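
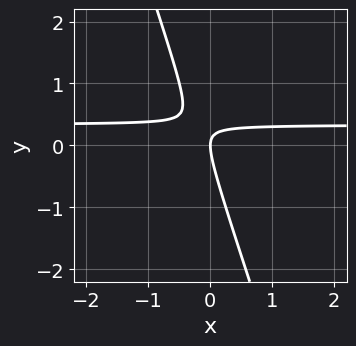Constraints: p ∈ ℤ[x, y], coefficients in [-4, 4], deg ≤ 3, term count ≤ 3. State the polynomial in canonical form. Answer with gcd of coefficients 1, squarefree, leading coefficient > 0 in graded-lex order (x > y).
3*x*y + y^2 - x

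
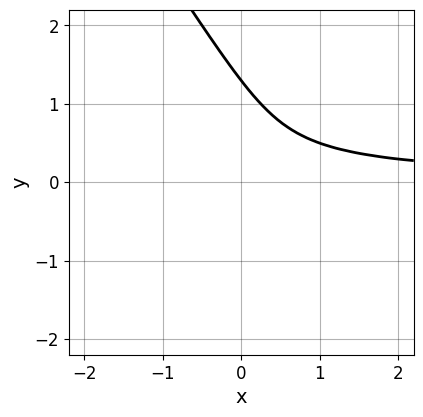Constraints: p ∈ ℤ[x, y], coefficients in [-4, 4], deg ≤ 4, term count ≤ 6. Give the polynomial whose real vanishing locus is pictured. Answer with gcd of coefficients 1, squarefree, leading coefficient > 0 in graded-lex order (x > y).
3*x*y^2 + 2*y^3 + x*y - 2*y^2 - 1

Degree: a generic line meets the curve in up to 3 points, so deg p = 3.
Reading off the gridlines: the curve avoids every integer x-axis point in the box.
Together with the visible shape, these determine p as stated.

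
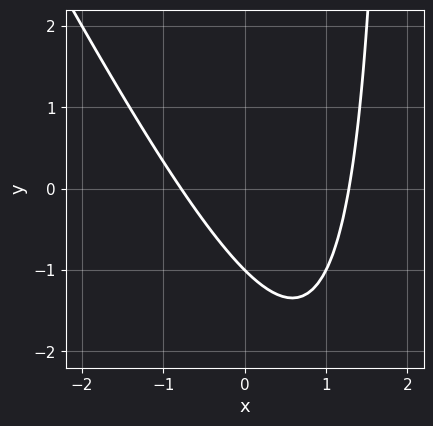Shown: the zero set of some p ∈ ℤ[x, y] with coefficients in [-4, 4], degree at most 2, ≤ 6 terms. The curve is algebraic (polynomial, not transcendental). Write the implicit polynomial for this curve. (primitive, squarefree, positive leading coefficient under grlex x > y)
2*x^2 + x*y - x - 2*y - 2

1. The degree is 2 — a generic line meets the curve in up to 2 points.
2. From the axis intercepts and sections: it meets the y-axis at y = -1 (among the integer gridlines).
3. Fitting integer coefficients to these (and the overall shape) gives p.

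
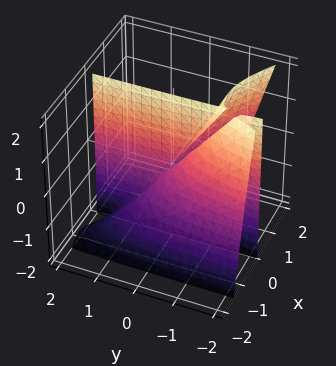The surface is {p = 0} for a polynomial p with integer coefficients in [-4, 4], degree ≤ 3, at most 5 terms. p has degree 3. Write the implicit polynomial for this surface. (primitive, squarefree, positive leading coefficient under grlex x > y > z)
First, degree: the shape is more complex than any degree-2 surface, so deg p = 3.
Next, from the axis intercepts and sections: every point of the z-axis in the box is on the surface; one x-axis crossing is at x = 0.
Finally, solving for integer coefficients yields p as stated. Check: (0, -2, 0) on the y-axis lies on the surface, and p(0, -2, 0) = 0. ✓

2*x^3 + 2*x^2*y + 3*x*y + 2*x*z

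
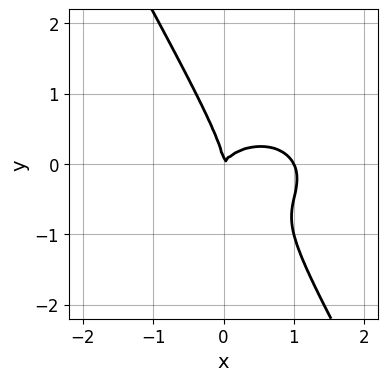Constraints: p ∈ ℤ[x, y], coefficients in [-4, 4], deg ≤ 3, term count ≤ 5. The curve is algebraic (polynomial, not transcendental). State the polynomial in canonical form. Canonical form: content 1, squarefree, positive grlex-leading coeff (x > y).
(a) Degree: no degree-2 curve has this shape, so deg p = 3.
(b) Checking where it meets the axes: one y-axis crossing is at y = 0; among the integer gridlines, it crosses the x-axis at x ∈ {0, 1}.
(c) Fitting integer coefficients to these (and the overall shape) gives p.

2*x^3 + 3*x*y^2 + 2*y^3 - 2*x^2 + x*y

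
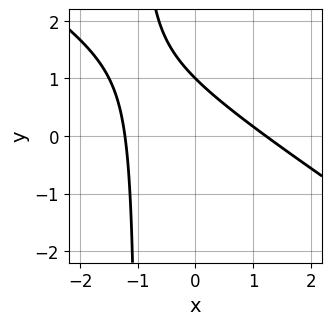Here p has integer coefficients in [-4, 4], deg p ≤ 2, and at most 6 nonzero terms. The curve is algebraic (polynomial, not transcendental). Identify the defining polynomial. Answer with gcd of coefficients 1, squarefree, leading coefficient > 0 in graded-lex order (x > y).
(a) Degree: no degree-1 curve has this shape, so deg p = 2.
(b) Observable constraints: one y-axis crossing is at y = 1.
(c) Fitting integer coefficients to these (and the overall shape) gives p.

2*x^2 + 3*x*y + 3*y - 3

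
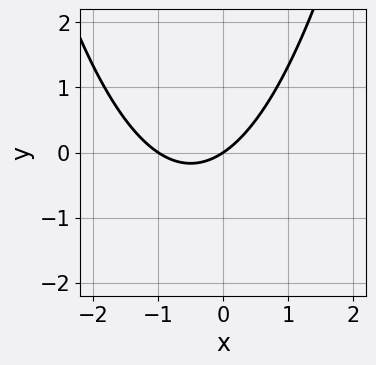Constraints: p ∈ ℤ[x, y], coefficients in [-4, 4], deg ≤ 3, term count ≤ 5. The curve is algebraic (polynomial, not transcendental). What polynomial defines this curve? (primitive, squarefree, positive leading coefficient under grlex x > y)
2*x^2 + 2*x - 3*y

1. The degree is 2 — a generic line meets the curve in up to 2 points.
2. Checking where it meets the axes: it crosses the y-axis at the gridline y = 0; among the integer gridlines, it crosses the x-axis at x ∈ {-1, 0}.
3. The integer polynomial consistent with all of this is the stated p.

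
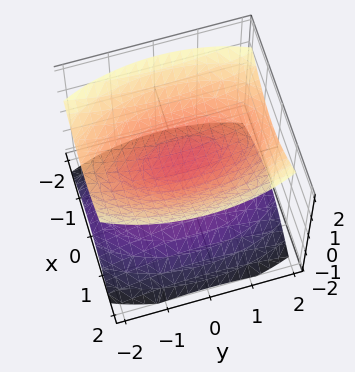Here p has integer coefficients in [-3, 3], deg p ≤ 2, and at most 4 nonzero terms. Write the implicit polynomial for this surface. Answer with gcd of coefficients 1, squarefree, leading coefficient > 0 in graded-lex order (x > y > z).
(a) The picture has 2 separate pieces. Treating them together as one polynomial.
(b) deg p = 2. Two separate bowl-shaped sheets opening away from each other; a quadric.
(c) Symmetries: the y ↦ −y reflection is a symmetry, so y appears only in even powers; it's symmetric under z → −z, forcing even powers of z; the x ↦ −x reflection is a symmetry, so x appears only in even powers.
(d) Against the integer gridlines: it misses every integer gridline on the x-axis; no y-intercept at any integer in the box.
(e) Fitting integer coefficients to these (and the overall shape) gives p.

3*x^2 + y^2 - 3*z^2 + 1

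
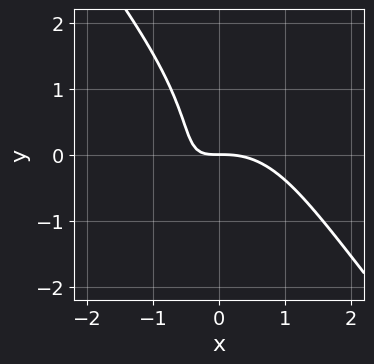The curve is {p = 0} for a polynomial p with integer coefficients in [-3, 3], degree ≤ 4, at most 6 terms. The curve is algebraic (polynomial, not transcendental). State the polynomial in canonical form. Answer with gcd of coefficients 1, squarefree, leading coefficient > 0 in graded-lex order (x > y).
2*x^3 + y^3 + 3*x*y + 2*y

1. Degree: no degree-2 curve has this shape, so deg p = 3.
2. Against the integer gridlines: it crosses the x-axis at the gridline x = 0; it crosses the y-axis at the gridline y = 0.
3. Solving for integer coefficients yields p as stated.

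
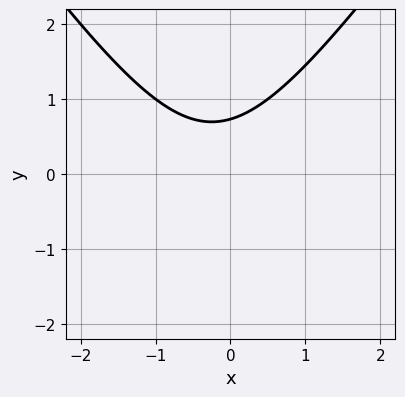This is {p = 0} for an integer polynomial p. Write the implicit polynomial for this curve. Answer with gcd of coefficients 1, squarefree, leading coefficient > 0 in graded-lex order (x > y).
Degree: no degree-1 curve has this shape, so deg p = 2.
Checking where it meets the axes: no x-intercept at any integer in the box.
Together with the visible shape, these determine p as stated.

2*x^2 - y^2 + x - 2*y + 2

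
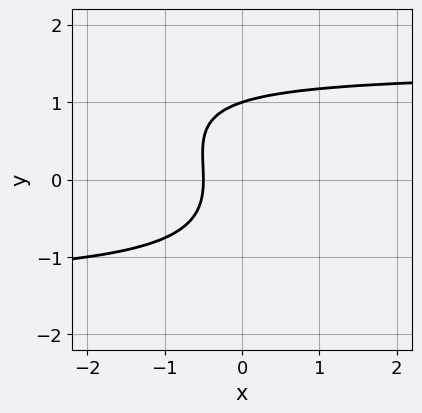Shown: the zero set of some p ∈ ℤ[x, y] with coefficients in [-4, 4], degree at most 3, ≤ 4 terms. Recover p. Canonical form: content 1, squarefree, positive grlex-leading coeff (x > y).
x*y^2 + y^3 - 2*x - 1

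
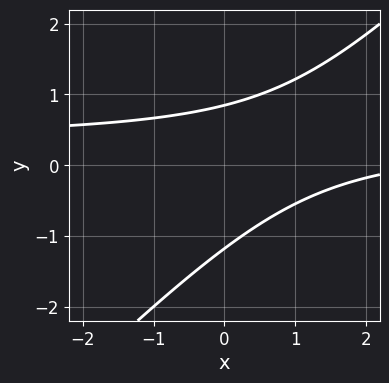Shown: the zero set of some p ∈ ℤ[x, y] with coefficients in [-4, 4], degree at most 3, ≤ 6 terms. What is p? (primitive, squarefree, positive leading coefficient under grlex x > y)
3*x*y - 3*y^2 - x - y + 3

First, the degree is 2 — no degree-1 curve has this shape.
Then, from the visible intercepts: it misses every integer gridline on the x-axis.
Finally, matching integer coefficients to the picture gives p.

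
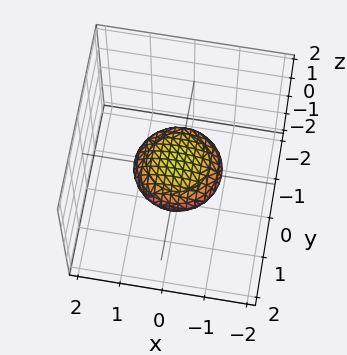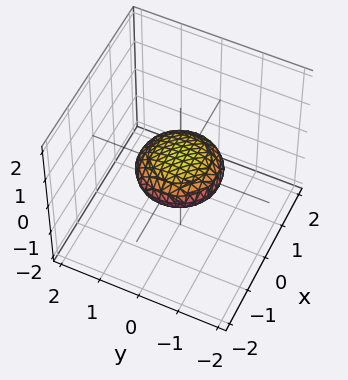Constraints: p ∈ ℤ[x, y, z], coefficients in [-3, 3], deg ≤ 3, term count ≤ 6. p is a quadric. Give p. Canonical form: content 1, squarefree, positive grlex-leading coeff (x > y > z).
The degree is 2 — bounded and convex; a quadric.
Symmetries: rotational symmetry about the z-axis ⇒ p depends on x, y only through x² + y²; mirror symmetry z ↦ −z ⇒ only even powers of z.
Reading off the gridlines: among the integer gridlines, it crosses the x-axis at x ∈ {-1, 1}; among the integer gridlines, it crosses the y-axis at y ∈ {-1, 1}; a circular section at z = 0 has radius exactly 1.
Assembling these constraints gives the stated polynomial.

x^2 + y^2 + 3*z^2 - 1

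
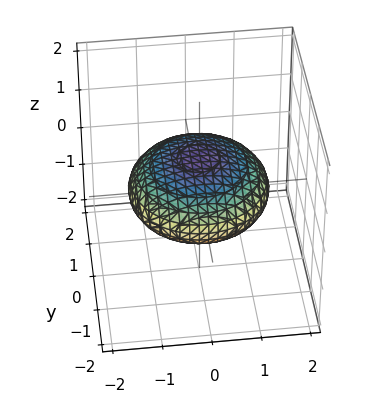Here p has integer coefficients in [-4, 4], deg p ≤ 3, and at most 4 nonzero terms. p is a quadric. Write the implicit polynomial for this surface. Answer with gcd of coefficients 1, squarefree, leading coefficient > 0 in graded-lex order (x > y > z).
First, deg p = 2. A closed, bounded, convex surface; a quadric.
Next, symmetries: rotational symmetry about the z-axis ⇒ p depends on x, y only through x² + y²; the z ↦ −z reflection is a symmetry, so z appears only in even powers.
Then, from the visible intercepts: a circular section at z = 0 has radius between 1 and 2.
Finally, solving for integer coefficients yields p as stated.

x^2 + y^2 + 3*z^2 - 2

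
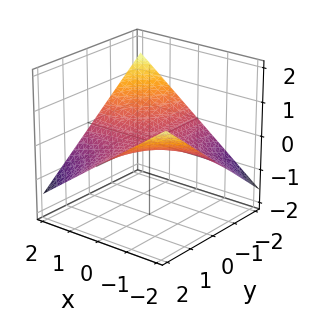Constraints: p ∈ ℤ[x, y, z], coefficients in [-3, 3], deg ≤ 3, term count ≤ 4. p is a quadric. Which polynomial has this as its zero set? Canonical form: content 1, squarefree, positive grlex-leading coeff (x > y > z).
x*y + 3*z

1. deg p = 2.
2. Against the integer gridlines: it meets the z-axis at z = 0 (among the integer gridlines); every point of the x-axis in the box is on the surface.
3. The integer polynomial consistent with all of this is the stated p.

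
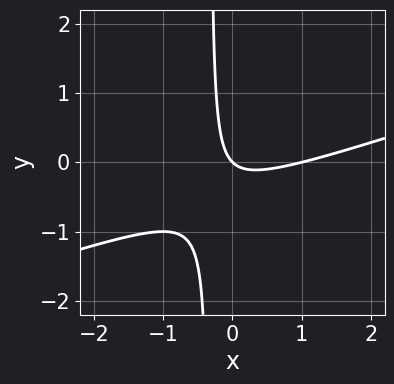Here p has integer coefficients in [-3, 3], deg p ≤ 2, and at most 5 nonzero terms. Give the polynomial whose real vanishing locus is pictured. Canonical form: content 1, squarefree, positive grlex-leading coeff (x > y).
First, deg p = 2. No degree-1 curve has this shape.
Next, reading off the gridlines: it meets the y-axis at y = 0 (among the integer gridlines); the x-axis gridline crossings are at x ∈ {0, 1}.
Finally, these observations pin down the coefficients.

x^2 - 3*x*y - x - y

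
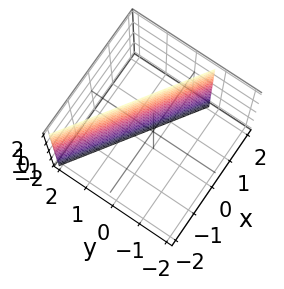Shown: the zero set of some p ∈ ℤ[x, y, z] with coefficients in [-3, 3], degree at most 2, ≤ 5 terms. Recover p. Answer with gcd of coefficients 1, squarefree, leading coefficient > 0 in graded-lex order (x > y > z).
2*x + 3*y - 2

1. Degree: every cross-section is a straight line — this is a plane, so deg p = 1.
2. Reading off the gridlines: it crosses the x-axis at the gridline x = 1; the surface avoids every integer z-axis point in the box.
3. These observations pin down the coefficients.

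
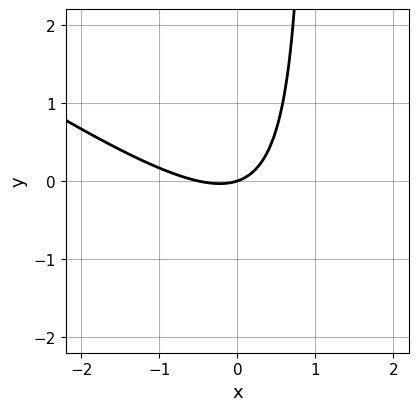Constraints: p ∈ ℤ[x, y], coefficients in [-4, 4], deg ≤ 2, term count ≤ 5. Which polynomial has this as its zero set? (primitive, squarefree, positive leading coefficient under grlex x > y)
2*x^2 + 3*x*y + x - 3*y

The degree is 2 — a generic line meets the curve in up to 2 points.
Against the integer gridlines: it crosses the x-axis at the gridline x = 0; one y-axis crossing is at y = 0.
Solving for integer coefficients yields p as stated.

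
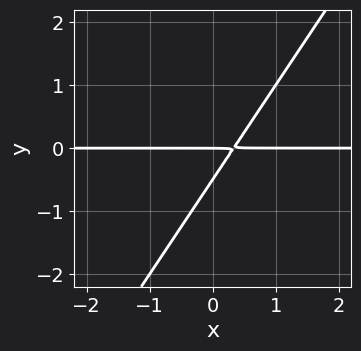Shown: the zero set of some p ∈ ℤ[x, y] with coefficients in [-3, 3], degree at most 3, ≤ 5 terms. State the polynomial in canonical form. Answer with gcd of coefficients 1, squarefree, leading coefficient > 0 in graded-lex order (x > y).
3*x*y - 2*y^2 - y

First, the degree is 2 — a generic line meets the curve in up to 2 points.
Next, reading off the gridlines: the visible x-axis segment lies entirely on the curve; it crosses the y-axis at the gridline y = 0.
Finally, these observations pin down the coefficients.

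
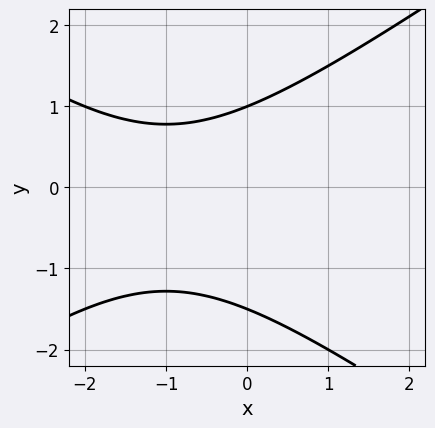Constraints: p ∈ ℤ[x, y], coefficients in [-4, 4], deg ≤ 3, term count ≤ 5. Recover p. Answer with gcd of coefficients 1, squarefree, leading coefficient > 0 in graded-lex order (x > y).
x^2 - 2*y^2 + 2*x - y + 3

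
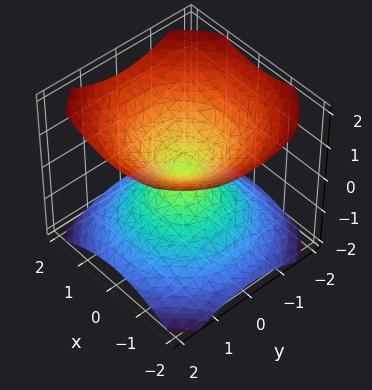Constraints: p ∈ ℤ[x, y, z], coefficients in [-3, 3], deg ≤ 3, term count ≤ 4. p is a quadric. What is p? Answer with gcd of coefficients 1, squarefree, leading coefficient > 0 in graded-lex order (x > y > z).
(a) The picture has 2 separate pieces. They look like related sheets of one shape, so recover p as a whole.
(b) deg p = 2. Two nappes meeting at a single point; a quadric.
(c) Symmetries: the z ↦ −z reflection is a symmetry, so z appears only in even powers; rotational symmetry about the z-axis ⇒ p depends on x, y only through x² + y².
(d) Checking where it meets the axes: one y-axis crossing is at y = 0; it crosses the z-axis at the gridline z = 0; a circular section at z = 1 has radius between 1 and 2; one x-axis crossing is at x = 0.
(e) The integer polynomial consistent with all of this is the stated p.

2*x^2 + 2*y^2 - 3*z^2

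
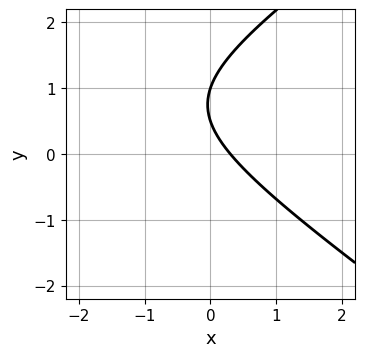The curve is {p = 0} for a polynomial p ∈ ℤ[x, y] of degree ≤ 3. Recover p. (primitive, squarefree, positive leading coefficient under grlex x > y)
x^2 - 2*y^2 + 3*x + 3*y - 1

1. The degree is 2 — no degree-1 curve has this shape.
2. Reading off the gridlines: it crosses the y-axis at the gridline y = 1.
3. These observations pin down the coefficients.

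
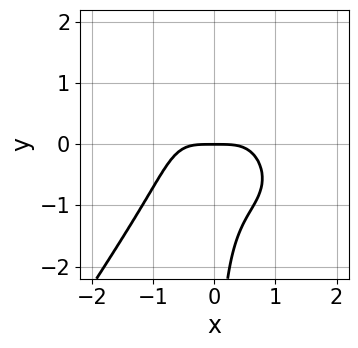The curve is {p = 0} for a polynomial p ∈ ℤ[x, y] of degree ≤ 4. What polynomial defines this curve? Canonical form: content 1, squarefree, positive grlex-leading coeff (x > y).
(a) The degree is 4 — no degree-3 curve has this shape.
(b) From the visible intercepts: one y-axis crossing is at y = 0; it crosses the x-axis at the gridline x = 0.
(c) The integer polynomial consistent with all of this is the stated p.

2*x^4 + x^3*y - x*y^3 + 2*x*y^2 + 2*y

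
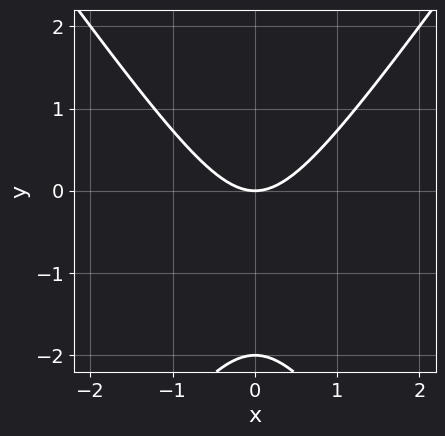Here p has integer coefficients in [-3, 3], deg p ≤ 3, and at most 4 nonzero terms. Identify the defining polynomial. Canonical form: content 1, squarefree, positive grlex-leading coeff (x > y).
2*x^2 - y^2 - 2*y

1. The degree is 2 — the shape is more complex than any degree-1 curve.
2. Symmetries: it's symmetric under x → −x, forcing even powers of x.
3. Reading off the gridlines: the y-axis gridline crossings are at y ∈ {-2, 0}; it meets the x-axis at x = 0 (among the integer gridlines).
4. Assembling these constraints gives the stated polynomial.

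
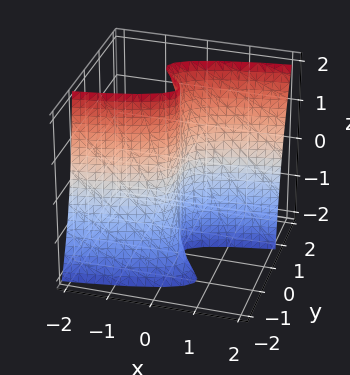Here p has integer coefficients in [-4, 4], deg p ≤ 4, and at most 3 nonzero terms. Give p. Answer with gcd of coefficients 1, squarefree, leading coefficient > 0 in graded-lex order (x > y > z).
1. The degree is 3 — the shape is more complex than any degree-2 surface.
2. Against the integer gridlines: it crosses the x-axis at the gridline x = 0; the visible z-axis segment lies entirely on the surface; it meets the y-axis at y = 0 (among the integer gridlines).
3. These observations pin down the coefficients.

3*y^3 - 2*y^2*z - 2*x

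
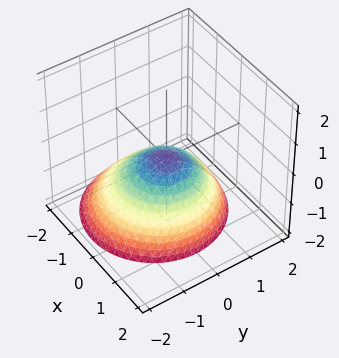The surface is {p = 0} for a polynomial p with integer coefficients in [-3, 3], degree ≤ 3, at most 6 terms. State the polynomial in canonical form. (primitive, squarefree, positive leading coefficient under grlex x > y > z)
(a) deg p = 2. A generic line meets the surface in up to 2 points.
(b) Against the integer gridlines: it crosses the z-axis at the gridline z = 0; it crosses the x-axis at the gridline x = 0.
(c) Fitting integer coefficients to these (and the overall shape) gives p.

2*x^2 - x*z + 2*y^2 + 3*z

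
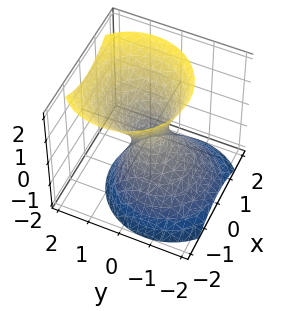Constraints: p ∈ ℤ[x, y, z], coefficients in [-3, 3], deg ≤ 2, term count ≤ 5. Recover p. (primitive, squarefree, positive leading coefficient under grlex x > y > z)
3*x^2 + 3*y^2 - 2*y*z - 2*z^2 - 1

First, deg p = 2. The shape is more complex than any degree-1 surface.
Next, from the axis intercepts and sections: it misses every integer gridline on the z-axis.
Finally, matching integer coefficients to the picture gives p.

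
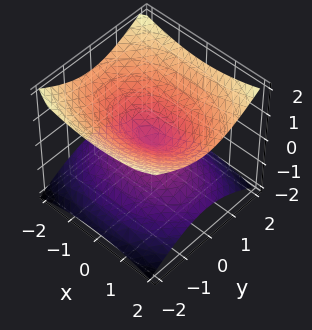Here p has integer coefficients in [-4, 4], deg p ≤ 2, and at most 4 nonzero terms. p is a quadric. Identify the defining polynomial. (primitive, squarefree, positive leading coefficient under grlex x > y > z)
x^2 + 2*y^2 - 3*z^2

First, degree: two nappes meeting at a single point; a quadric, so deg p = 2.
Next, symmetries: the x ↦ −x reflection is a symmetry, so x appears only in even powers; it's symmetric under y → −y, forcing even powers of y; it's symmetric under z → −z, forcing even powers of z.
Next, against the integer gridlines: it crosses the y-axis at the gridline y = 0; one z-axis crossing is at z = 0; one x-axis crossing is at x = 0.
Finally, solving for integer coefficients yields p as stated.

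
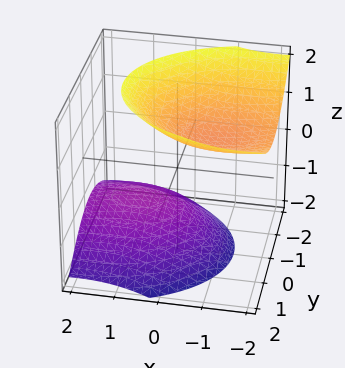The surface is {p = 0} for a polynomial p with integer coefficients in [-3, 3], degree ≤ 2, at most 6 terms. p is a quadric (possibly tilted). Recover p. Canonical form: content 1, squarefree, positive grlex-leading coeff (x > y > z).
First, there are 2 components.
Next, deg p = 2.
Then, checking where it meets the axes: no x-intercept at any integer in the box; no y-intercept at any integer in the box; the z-axis gridline crossings are at z ∈ {-1, 1}.
Finally, assembling these constraints gives the stated polynomial.

x^2 + 2*x*z + 2*y^2 - 2*z^2 + 2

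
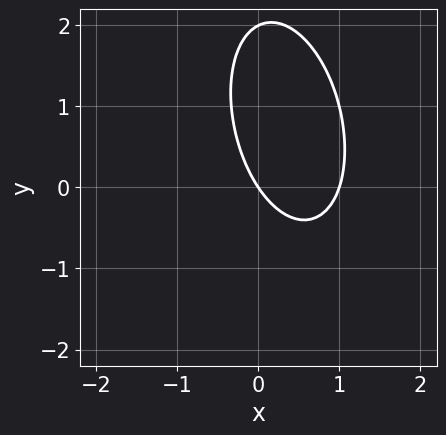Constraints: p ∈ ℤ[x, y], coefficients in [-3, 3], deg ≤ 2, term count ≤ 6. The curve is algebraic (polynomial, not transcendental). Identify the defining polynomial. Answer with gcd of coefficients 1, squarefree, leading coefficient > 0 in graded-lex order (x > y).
(a) Degree: no degree-1 curve has this shape, so deg p = 2.
(b) Reading off the gridlines: the x-axis gridline crossings are at x ∈ {0, 1}; the y-axis gridline crossings are at y ∈ {0, 2}.
(c) Assembling these constraints gives the stated polynomial.

3*x^2 + x*y + y^2 - 3*x - 2*y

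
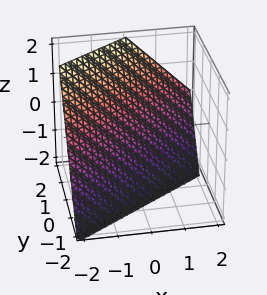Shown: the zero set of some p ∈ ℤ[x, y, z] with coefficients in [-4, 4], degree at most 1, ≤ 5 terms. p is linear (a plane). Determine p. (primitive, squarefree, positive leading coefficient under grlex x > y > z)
First, deg p = 1.
Next, from the visible intercepts: one x-axis crossing is at x = -1; it meets the z-axis at z = -1 (among the integer gridlines).
Finally, these observations pin down the coefficients.

2*x - 3*y + 2*z + 2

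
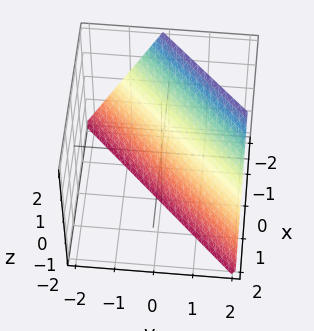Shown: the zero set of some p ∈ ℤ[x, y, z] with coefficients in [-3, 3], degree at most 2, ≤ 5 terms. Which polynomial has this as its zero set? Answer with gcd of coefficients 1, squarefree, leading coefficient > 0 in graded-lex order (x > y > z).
2*x - 2*y + z + 2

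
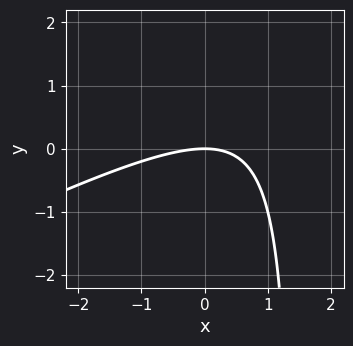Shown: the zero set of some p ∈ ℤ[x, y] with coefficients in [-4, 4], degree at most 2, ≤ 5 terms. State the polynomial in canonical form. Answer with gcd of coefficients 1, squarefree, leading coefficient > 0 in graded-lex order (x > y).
x^2 - 2*x*y + 3*y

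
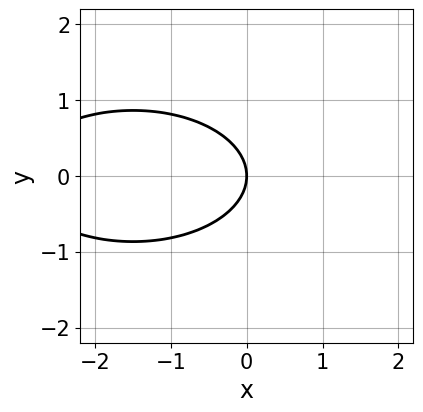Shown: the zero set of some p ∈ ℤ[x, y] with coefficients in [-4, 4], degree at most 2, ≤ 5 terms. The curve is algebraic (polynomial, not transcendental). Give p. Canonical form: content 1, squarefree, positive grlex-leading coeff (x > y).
(a) Degree: the shape is more complex than any degree-1 curve, so deg p = 2.
(b) Symmetries: mirror symmetry y ↦ −y ⇒ only even powers of y.
(c) Checking where it meets the axes: it crosses the y-axis at the gridline y = 0; one x-axis crossing is at x = 0.
(d) Assembling these constraints gives the stated polynomial.

x^2 + 3*y^2 + 3*x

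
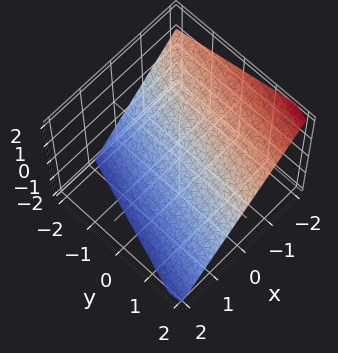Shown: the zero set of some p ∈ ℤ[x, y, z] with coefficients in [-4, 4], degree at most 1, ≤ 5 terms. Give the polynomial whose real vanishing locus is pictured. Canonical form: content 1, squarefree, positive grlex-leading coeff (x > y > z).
First, degree: every cross-section is a straight line — this is a plane, so deg p = 1.
Next, from the axis intercepts and sections: it meets the y-axis at y = 2 (among the integer gridlines).
Finally, fitting integer coefficients to these (and the overall shape) gives p.

3*x - y + 3*z + 2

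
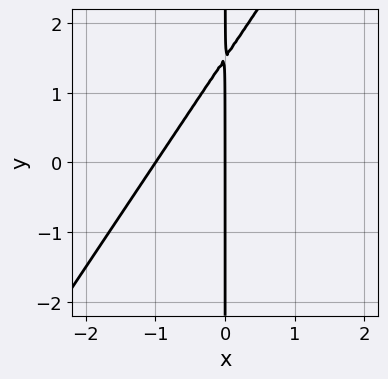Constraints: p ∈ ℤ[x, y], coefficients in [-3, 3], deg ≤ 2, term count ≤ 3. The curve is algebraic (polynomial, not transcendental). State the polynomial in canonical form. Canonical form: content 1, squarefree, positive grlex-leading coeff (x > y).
3*x^2 - 2*x*y + 3*x

1. The degree is 2 — the shape is more complex than any degree-1 curve.
2. Checking where it meets the axes: every point of the y-axis in the box is on the curve; the x-axis gridline crossings are at x ∈ {-1, 0}.
3. Fitting integer coefficients to these (and the overall shape) gives p.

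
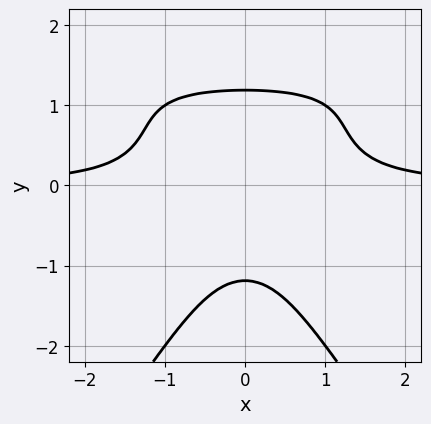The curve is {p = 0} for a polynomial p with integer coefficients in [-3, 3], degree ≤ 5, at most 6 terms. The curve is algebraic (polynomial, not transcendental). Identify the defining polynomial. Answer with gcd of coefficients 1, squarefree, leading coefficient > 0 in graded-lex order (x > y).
First, deg p = 4. The shape is more complex than any degree-3 curve.
Then, symmetries: it's symmetric under x → −x, forcing even powers of x.
Next, from the axis intercepts and sections: no x-intercept at any integer in the box.
Finally, together with the visible shape, these determine p as stated.

2*x^2*y^2 - y^4 - 3*x^2*y + 2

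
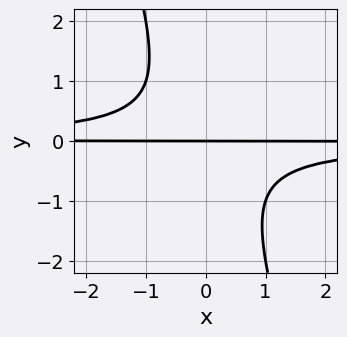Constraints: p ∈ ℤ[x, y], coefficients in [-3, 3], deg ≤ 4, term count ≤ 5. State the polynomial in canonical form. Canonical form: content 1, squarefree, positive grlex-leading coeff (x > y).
First, degree: the shape is more complex than any degree-2 curve, so deg p = 3.
Then, from the visible intercepts: one y-axis crossing is at y = 0; every point of the x-axis in the box is on the curve.
Finally, together with the visible shape, these determine p as stated.

3*x*y^2 + y^3 + 2*y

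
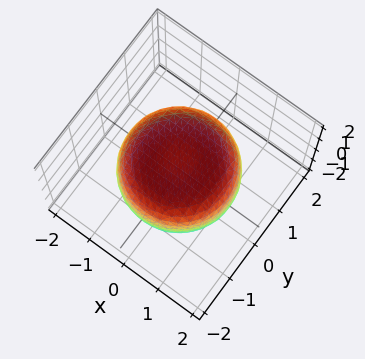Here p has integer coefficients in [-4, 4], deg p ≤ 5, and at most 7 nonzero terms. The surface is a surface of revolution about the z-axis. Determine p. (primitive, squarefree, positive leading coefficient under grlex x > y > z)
1. deg p = 4.
2. Symmetries: the surface is invariant under rotation about z: p = q(x² + y², z).
3. Observable constraints: a circular section at z = -1 has radius exactly 1; the z-axis gridline crossings are at z ∈ {-1, 1}.
4. Assembling these constraints gives the stated polynomial.

x^4 + 2*x^2*y^2 + y^4 - x^2 - y^2 + 2*z^2 - 2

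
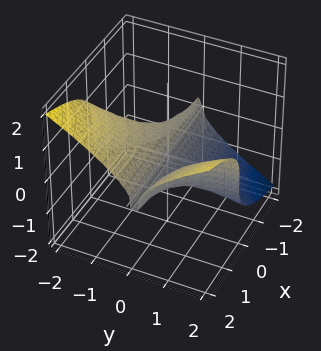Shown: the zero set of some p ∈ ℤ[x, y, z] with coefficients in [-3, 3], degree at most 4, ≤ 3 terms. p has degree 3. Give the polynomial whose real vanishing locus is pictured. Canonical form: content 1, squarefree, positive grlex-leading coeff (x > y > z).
First, deg p = 3.
Then, observable constraints: it meets the y-axis at y = 0 (among the integer gridlines); every point of the x-axis in the box is on the surface; it meets the z-axis at z = 0 (among the integer gridlines).
Finally, these observations pin down the coefficients.

2*x*y^2 - 3*z^3 - y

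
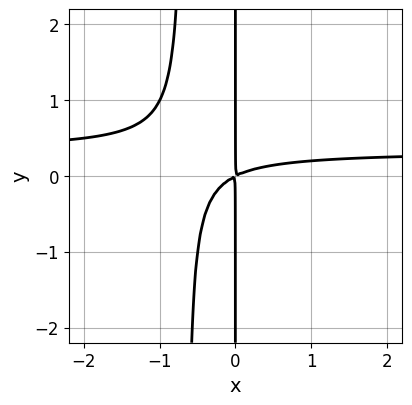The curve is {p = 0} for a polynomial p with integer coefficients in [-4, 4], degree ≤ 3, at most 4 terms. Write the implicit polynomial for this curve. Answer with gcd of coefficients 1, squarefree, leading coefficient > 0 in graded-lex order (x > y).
1. deg p = 3. No degree-2 curve has this shape.
2. Observable constraints: the visible y-axis segment lies entirely on the curve.
3. Together with the visible shape, these determine p as stated.

3*x^2*y - x^2 + 2*x*y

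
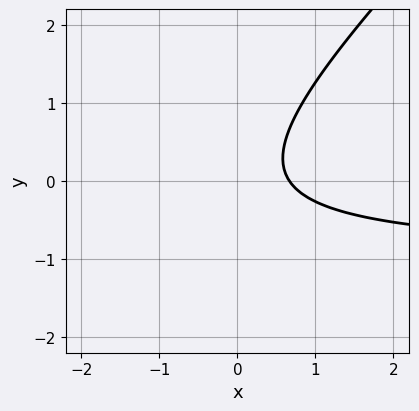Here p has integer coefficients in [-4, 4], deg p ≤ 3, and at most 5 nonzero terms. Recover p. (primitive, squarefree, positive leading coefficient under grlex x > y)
Degree: no degree-1 curve has this shape, so deg p = 2.
Reading off the gridlines: it misses every integer gridline on the y-axis.
Together with the visible shape, these determine p as stated.

3*x*y - 3*y^2 + 3*x - 2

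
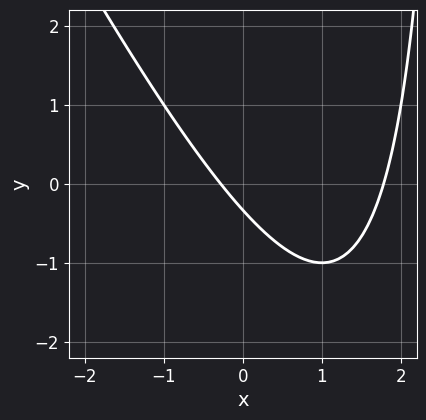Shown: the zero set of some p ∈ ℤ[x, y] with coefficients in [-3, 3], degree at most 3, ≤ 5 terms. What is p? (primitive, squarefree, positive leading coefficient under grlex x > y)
2*x^2 + x*y - 3*x - 3*y - 1

(a) The degree is 2 — the shape is more complex than any degree-1 curve.
(b) Matching integer coefficients to the picture gives p.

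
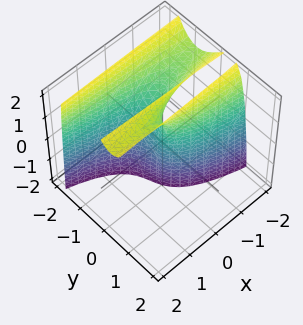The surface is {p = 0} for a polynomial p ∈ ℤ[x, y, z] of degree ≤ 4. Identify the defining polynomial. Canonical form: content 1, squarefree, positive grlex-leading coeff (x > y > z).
1. The degree is 3 — no degree-2 surface has this shape.
2. Observable constraints: every point of the z-axis in the box is on the surface; it crosses the x-axis at the gridline x = 0; the y-axis gridline crossings are at y ∈ {-1, 0}.
3. Solving for integer coefficients yields p as stated.

2*y^3 - x*z + 2*y^2 - y*z + 2*x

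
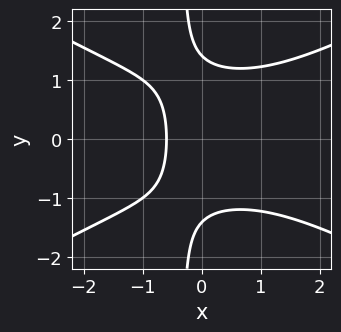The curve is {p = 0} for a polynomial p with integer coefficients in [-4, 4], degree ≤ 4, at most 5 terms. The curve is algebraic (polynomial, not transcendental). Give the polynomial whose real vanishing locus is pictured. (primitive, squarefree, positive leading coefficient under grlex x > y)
1. The degree is 3 — the shape is more complex than any degree-2 curve.
2. Symmetries: it's symmetric under y → −y, forcing even powers of y.
3. Assembling these constraints gives the stated polynomial.

x^3 - 3*x*y^2 - y^2 + 3*x + 2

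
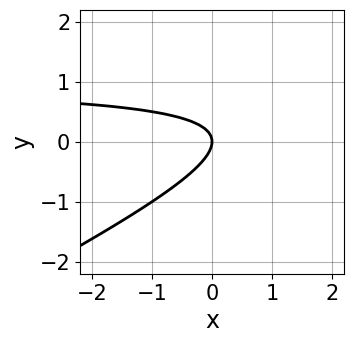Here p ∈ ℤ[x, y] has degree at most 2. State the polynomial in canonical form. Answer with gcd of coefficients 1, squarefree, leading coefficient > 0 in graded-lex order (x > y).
x*y - 2*y^2 - x

(a) Degree: a generic line meets the curve in up to 2 points, so deg p = 2.
(b) From the visible intercepts: it meets the y-axis at y = 0 (among the integer gridlines); it crosses the x-axis at the gridline x = 0.
(c) Fitting integer coefficients to these (and the overall shape) gives p.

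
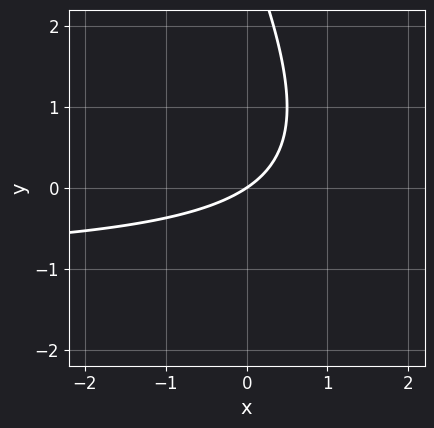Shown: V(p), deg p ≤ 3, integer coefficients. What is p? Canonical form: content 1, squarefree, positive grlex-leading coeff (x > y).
1. The degree is 2 — no degree-1 curve has this shape.
2. Checking where it meets the axes: one x-axis crossing is at x = 0; it crosses the y-axis at the gridline y = 0.
3. These observations pin down the coefficients.

2*x*y + y^2 + 2*x - 3*y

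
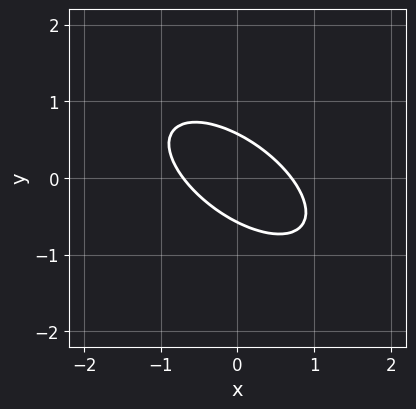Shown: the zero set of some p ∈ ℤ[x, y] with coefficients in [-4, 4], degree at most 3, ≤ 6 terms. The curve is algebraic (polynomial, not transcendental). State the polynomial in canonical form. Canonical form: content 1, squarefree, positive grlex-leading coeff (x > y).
2*x^2 + 3*x*y + 3*y^2 - 1

Degree: no degree-1 curve has this shape, so deg p = 2.
The integer polynomial consistent with all of this is the stated p.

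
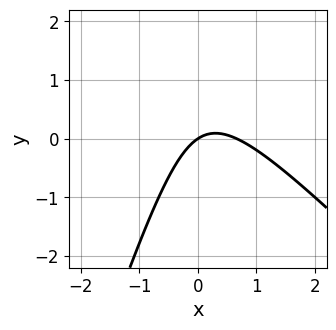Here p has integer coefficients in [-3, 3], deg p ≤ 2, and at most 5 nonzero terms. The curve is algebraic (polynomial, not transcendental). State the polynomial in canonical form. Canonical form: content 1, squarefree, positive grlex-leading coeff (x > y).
3*x^2 + 2*x*y - y^2 - 2*x + 3*y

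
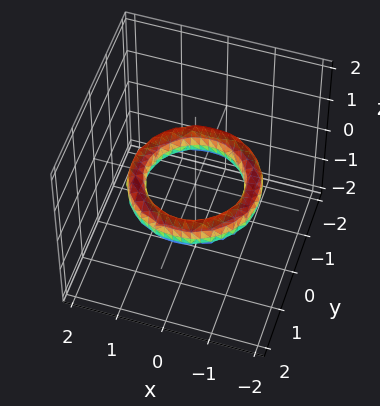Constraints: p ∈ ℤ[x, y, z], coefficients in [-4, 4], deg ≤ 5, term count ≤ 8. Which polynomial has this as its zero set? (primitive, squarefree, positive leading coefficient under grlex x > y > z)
x^4 + 2*x^2*y^2 + y^4 - 3*x^2 - 3*y^2 + 2*z^2 + 2

First, the degree is 4 — a generic line meets the surface in up to 4 points.
Then, symmetries: every cross-section ⟂ z is a circle, so x, y appear only via x² + y².
Then, from the axis intercepts and sections: among the integer gridlines, it crosses the x-axis at x ∈ {-1, 1}; the y-axis gridline crossings are at y ∈ {-1, 1}; a circular section at z = 0 has radius exactly 1.
Finally, matching integer coefficients to the picture gives p.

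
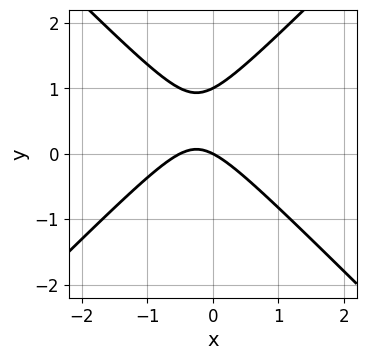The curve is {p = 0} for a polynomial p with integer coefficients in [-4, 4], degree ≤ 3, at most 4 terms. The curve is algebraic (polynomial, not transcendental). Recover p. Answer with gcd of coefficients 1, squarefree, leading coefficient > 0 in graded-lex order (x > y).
2*x^2 - 2*y^2 + x + 2*y

(a) Degree: a generic line meets the curve in up to 2 points, so deg p = 2.
(b) Against the integer gridlines: one x-axis crossing is at x = 0; among the integer gridlines, it crosses the y-axis at y ∈ {0, 1}.
(c) Putting this together gives p.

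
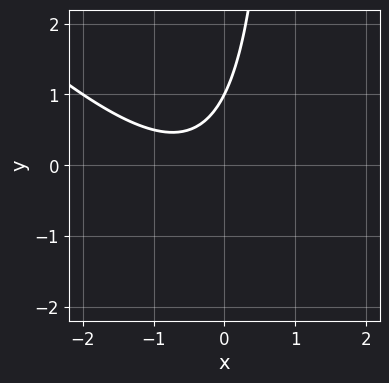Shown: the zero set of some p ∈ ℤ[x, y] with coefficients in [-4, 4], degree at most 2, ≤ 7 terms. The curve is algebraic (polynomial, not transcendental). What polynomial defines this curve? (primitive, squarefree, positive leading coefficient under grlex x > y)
x^2 + x*y + x - y + 1

(a) The degree is 2 — a generic line meets the curve in up to 2 points.
(b) Checking where it meets the axes: it crosses the y-axis at the gridline y = 1; it misses every integer gridline on the x-axis.
(c) Assembling these constraints gives the stated polynomial.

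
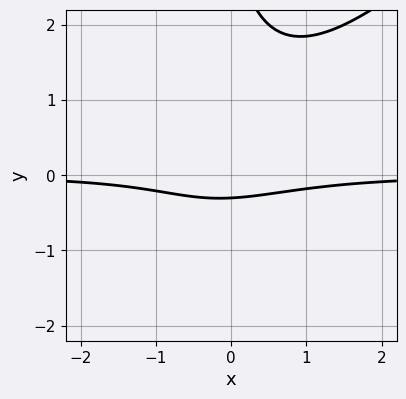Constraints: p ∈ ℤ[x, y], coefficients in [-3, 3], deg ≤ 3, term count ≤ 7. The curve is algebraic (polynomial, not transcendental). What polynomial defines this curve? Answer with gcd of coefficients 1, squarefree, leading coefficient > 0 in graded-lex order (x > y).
2*x^2*y - 2*x*y^2 - y^2 + 3*y + 1

First, degree: the shape is more complex than any degree-2 curve, so deg p = 3.
Next, checking where it meets the axes: the curve avoids every integer x-axis point in the box.
Finally, putting this together gives p.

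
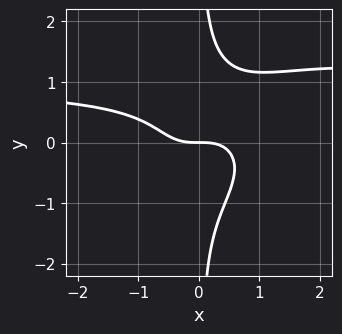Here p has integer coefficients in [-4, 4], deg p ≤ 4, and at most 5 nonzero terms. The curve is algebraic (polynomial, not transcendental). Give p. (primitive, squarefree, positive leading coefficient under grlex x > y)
1. deg p = 4. No degree-3 curve has this shape.
2. From the axis intercepts and sections: it crosses the x-axis at the gridline x = 0; it crosses the y-axis at the gridline y = 0.
3. Assembling these constraints gives the stated polynomial.

2*x^3*y - 2*x^2*y^2 + 3*x*y^3 - 2*x^3 - 2*y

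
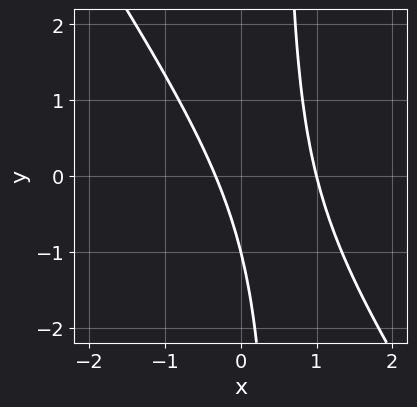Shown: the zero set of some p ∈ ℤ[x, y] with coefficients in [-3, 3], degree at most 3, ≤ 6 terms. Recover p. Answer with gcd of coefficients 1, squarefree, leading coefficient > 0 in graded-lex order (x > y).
1. Degree: a generic line meets the curve in up to 2 points, so deg p = 2.
2. Reading off the gridlines: one x-axis crossing is at x = 1; it crosses the y-axis at the gridline y = -1.
3. Together with the visible shape, these determine p as stated.

3*x^2 + 2*x*y - 2*x - y - 1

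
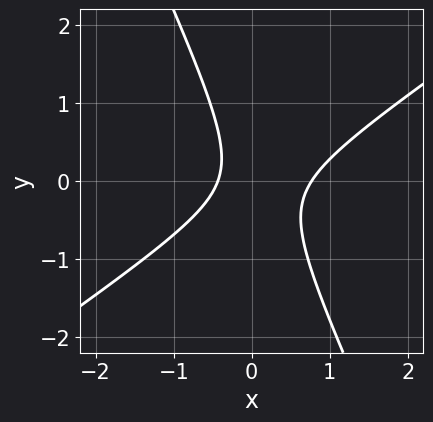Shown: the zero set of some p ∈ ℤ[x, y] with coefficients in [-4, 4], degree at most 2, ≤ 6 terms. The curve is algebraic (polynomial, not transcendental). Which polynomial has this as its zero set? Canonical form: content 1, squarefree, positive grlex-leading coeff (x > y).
3*x^2 - 3*x*y - 2*y^2 - x - 1

1. Degree: a generic line meets the curve in up to 2 points, so deg p = 2.
2. Reading off the gridlines: it misses every integer gridline on the y-axis.
3. Putting this together gives p.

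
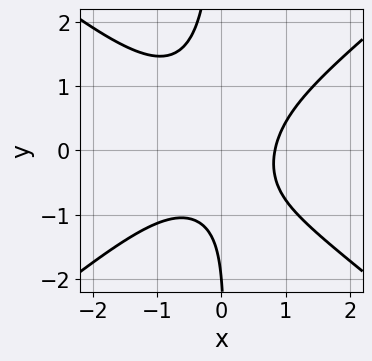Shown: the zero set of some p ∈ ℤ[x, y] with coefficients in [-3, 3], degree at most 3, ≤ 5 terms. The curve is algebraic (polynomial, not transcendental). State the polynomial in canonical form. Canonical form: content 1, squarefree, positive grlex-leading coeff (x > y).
2*x^3 - 3*x*y^2 + x - y - 2

The degree is 3 — no degree-2 curve has this shape.
Reading off the gridlines: one y-axis crossing is at y = -2.
Fitting integer coefficients to these (and the overall shape) gives p.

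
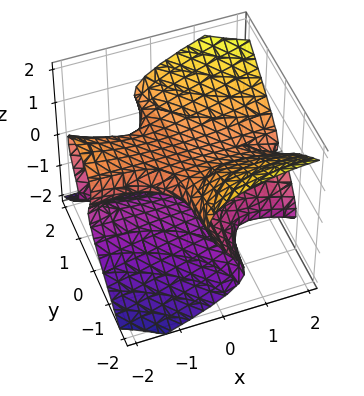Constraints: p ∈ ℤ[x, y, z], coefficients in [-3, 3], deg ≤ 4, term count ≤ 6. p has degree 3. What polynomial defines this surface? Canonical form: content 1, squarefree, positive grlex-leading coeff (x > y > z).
x^2*y + 2*x*y^2 + y^2*z - 3*z^3 + 2*z

deg p = 3. A generic line meets the surface in up to 3 points.
Observable constraints: it crosses the z-axis at the gridline z = 0; every point of the x-axis in the box is on the surface.
Solving for integer coefficients yields p as stated. Check: (0, 1, 0) on the y-axis lies on the surface, and p(0, 1, 0) = 0. ✓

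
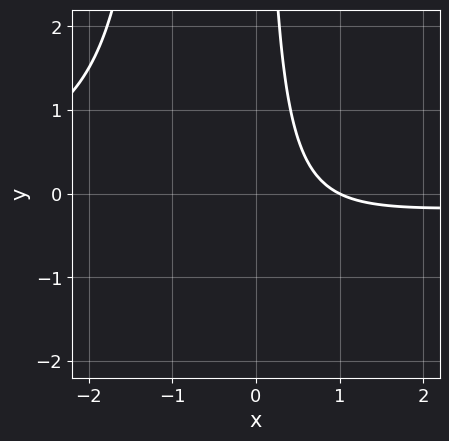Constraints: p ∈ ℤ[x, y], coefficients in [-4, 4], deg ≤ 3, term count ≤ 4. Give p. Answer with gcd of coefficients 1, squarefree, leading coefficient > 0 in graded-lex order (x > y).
x^2*y + x*y + x - 1

1. deg p = 3.
2. Checking where it meets the axes: it misses every integer gridline on the y-axis; it crosses the x-axis at the gridline x = 1.
3. Solving for integer coefficients yields p as stated.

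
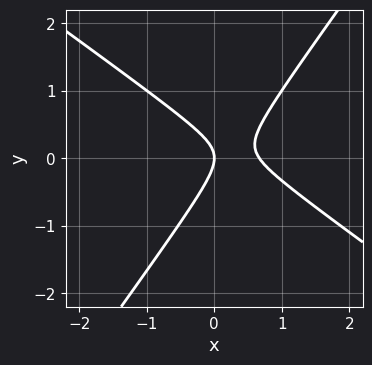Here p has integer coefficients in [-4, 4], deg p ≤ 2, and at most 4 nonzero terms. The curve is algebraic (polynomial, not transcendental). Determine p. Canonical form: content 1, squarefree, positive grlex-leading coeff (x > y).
(a) Degree: the shape is more complex than any degree-1 curve, so deg p = 2.
(b) From the visible intercepts: it meets the x-axis at x = 0 (among the integer gridlines); one y-axis crossing is at y = 0.
(c) Fitting integer coefficients to these (and the overall shape) gives p.

3*x^2 + 2*x*y - 3*y^2 - 2*x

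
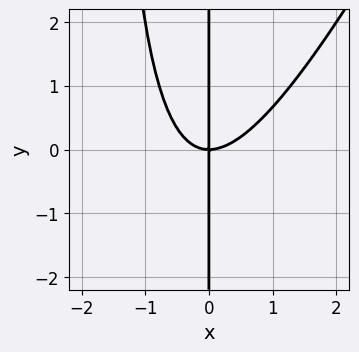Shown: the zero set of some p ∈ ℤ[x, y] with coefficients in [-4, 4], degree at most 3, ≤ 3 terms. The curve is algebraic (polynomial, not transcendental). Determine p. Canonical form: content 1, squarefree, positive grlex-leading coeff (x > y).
deg p = 3. No degree-2 curve has this shape.
From the axis intercepts and sections: the visible y-axis segment lies entirely on the curve; one x-axis crossing is at x = 0.
Matching integer coefficients to the picture gives p.

2*x^3 - x^2*y - 2*x*y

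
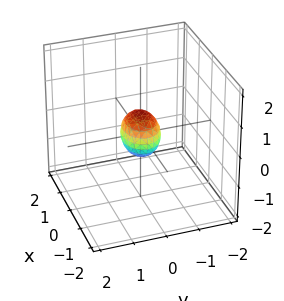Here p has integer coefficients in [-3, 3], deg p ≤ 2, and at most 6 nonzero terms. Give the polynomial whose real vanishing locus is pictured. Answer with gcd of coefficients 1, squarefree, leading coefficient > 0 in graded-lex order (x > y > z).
2*x^2 + 3*y^2 + 2*z^2 - 1

The degree is 2 — a closed, bounded, convex surface; a quadric.
Symmetries: it's symmetric under y → −y, forcing even powers of y; it's symmetric under z → −z, forcing even powers of z; mirror symmetry x ↦ −x ⇒ only even powers of x.
Fitting integer coefficients to these (and the overall shape) gives p.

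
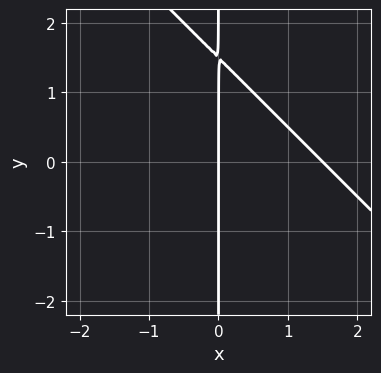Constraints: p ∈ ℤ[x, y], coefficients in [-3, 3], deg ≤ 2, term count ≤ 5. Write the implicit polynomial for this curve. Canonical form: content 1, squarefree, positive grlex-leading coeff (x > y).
2*x^2 + 2*x*y - 3*x

(a) Degree: no degree-1 curve has this shape, so deg p = 2.
(b) Observable constraints: the visible y-axis segment lies entirely on the curve; it crosses the x-axis at the gridline x = 0.
(c) Solving for integer coefficients yields p as stated.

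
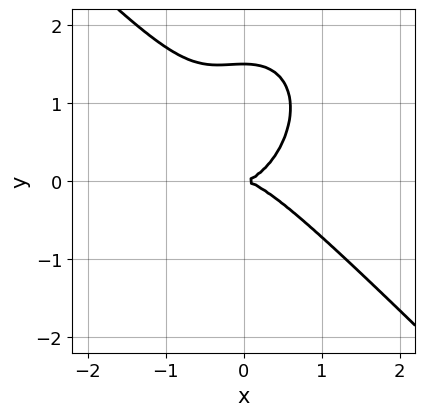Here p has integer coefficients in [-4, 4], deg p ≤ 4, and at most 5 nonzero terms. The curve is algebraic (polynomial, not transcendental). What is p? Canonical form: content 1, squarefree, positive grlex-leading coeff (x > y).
1. Degree: no degree-2 curve has this shape, so deg p = 3.
2. From the visible intercepts: it crosses the x-axis at the gridline x = 0; it meets the y-axis at y = 0 (among the integer gridlines).
3. Putting this together gives p.

3*x^3 + x^2*y + 2*y^3 - 3*y^2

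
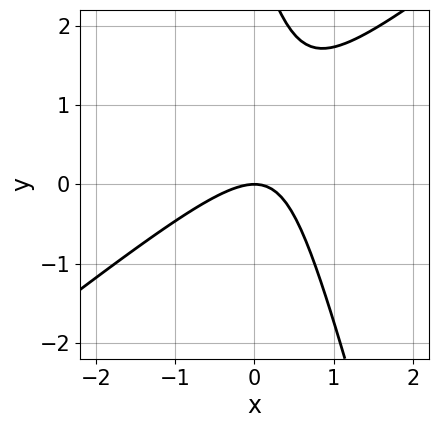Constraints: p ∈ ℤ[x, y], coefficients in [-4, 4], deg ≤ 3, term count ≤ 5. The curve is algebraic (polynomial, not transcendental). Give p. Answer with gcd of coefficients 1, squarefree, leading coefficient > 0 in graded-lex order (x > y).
3*x^2 - 3*x*y - y^2 + 3*y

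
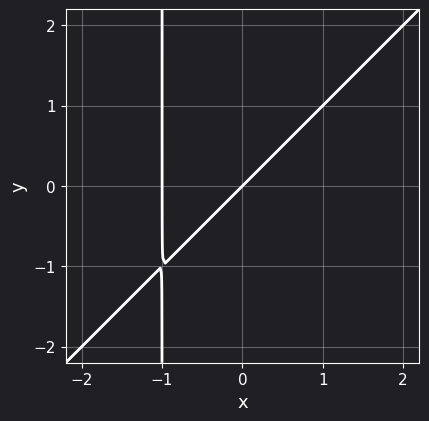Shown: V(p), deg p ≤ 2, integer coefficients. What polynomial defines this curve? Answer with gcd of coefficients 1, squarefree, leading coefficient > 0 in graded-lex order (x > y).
First, deg p = 2. A generic line meets the curve in up to 2 points.
Then, checking where it meets the axes: it meets the y-axis at y = 0 (among the integer gridlines); the x-axis gridline crossings are at x ∈ {-1, 0}.
Finally, fitting integer coefficients to these (and the overall shape) gives p.

x^2 - x*y + x - y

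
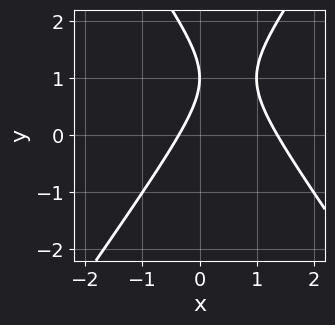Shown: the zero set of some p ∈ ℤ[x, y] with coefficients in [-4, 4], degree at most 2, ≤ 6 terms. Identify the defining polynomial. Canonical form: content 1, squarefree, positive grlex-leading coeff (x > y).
2*x^2 - y^2 - 2*x + 2*y - 1

(a) The degree is 2 — a generic line meets the curve in up to 2 points.
(b) From the visible intercepts: it meets the y-axis at y = 1 (among the integer gridlines).
(c) Matching integer coefficients to the picture gives p.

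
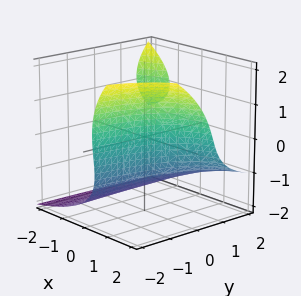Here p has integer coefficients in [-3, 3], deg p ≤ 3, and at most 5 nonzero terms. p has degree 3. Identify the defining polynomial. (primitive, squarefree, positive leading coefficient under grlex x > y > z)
1. There are 2 components. They look like related sheets of one shape, so recover p as a whole.
2. The degree is 3 — a generic line meets the surface in up to 3 points.
3. From the visible intercepts: the surface avoids every integer y-axis point in the box; one x-axis crossing is at x = 1.
4. These observations pin down the coefficients.

x*y*z + z^3 + 2*x*y - 3*x + 3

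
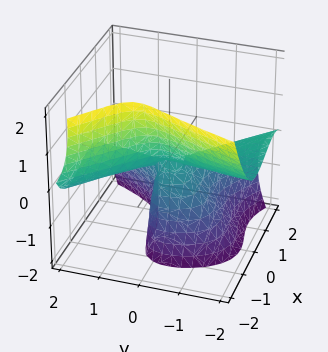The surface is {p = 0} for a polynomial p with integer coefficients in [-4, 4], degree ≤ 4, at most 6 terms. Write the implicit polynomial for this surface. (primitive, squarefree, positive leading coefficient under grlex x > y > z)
(a) deg p = 3. A generic line meets the surface in up to 3 points.
(b) Observable constraints: the visible y-axis segment lies entirely on the surface; one z-axis crossing is at z = 0.
(c) Together with the visible shape, these determine p as stated.

3*x^3 + 3*x^2*y + 3*y^2*z - 2*y*z^2 + z^2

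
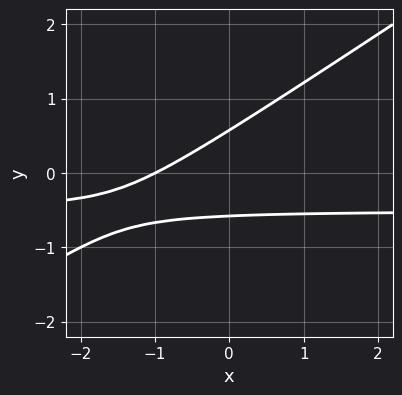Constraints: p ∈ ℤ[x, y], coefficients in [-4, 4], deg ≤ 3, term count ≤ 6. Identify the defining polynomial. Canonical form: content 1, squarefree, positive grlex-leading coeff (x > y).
2*x*y - 3*y^2 + x + 1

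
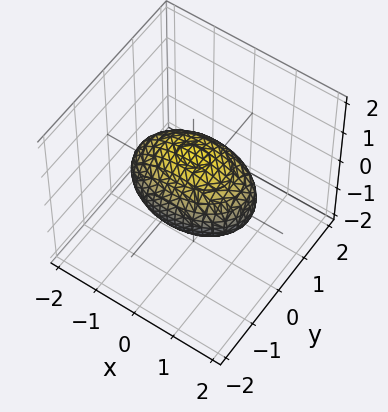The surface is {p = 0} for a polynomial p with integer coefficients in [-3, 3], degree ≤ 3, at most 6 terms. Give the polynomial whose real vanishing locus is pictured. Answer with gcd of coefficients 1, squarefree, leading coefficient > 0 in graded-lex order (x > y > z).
(a) deg p = 2.
(b) Symmetries: mirror symmetry z ↦ −z ⇒ only even powers of z; the x ↦ −x reflection is a symmetry, so x appears only in even powers; it's symmetric under y → −y, forcing even powers of y.
(c) From the axis intercepts and sections: among the integer gridlines, it crosses the z-axis at z ∈ {-1, 1}; the y-axis gridline crossings are at y ∈ {-1, 1}.
(d) Matching integer coefficients to the picture gives p.

x^2 + 2*y^2 + 2*z^2 - 2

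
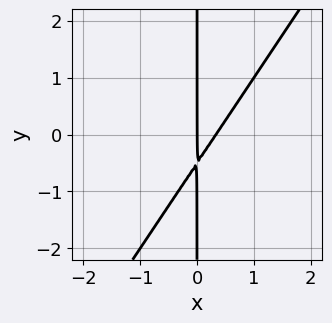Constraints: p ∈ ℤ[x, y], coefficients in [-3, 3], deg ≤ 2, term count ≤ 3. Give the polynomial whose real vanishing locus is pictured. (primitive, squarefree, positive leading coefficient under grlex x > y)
1. deg p = 2. No degree-1 curve has this shape.
2. Against the integer gridlines: the visible y-axis segment lies entirely on the curve; one x-axis crossing is at x = 0.
3. Assembling these constraints gives the stated polynomial.

3*x^2 - 2*x*y - x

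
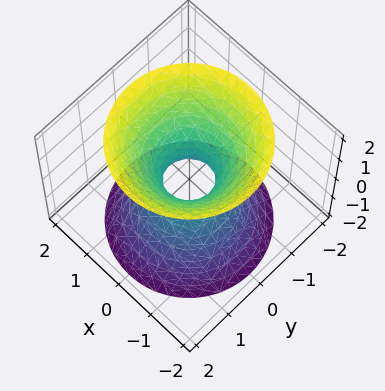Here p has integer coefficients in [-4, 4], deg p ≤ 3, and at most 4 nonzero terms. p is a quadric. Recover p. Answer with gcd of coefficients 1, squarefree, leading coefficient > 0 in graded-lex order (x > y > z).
deg p = 2. One connected sheet with a waist; a quadric.
Symmetries: rotational symmetry about the z-axis ⇒ p depends on x, y only through x² + y²; mirror symmetry z ↦ −z ⇒ only even powers of z.
Checking where it meets the axes: a circular section at z = -1 has radius exactly 1; the surface avoids every integer z-axis point in the box.
Fitting integer coefficients to these (and the overall shape) gives p.

3*x^2 + 3*y^2 - 2*z^2 - 1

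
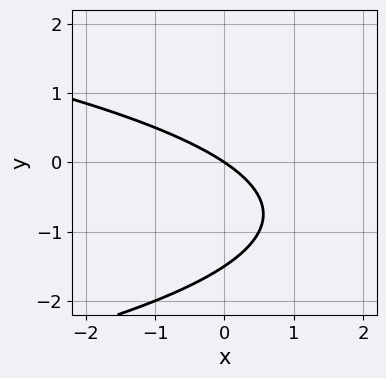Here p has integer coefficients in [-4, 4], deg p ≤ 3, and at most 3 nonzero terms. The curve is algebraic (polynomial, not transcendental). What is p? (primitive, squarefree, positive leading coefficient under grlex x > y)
Degree: no degree-1 curve has this shape, so deg p = 2.
From the axis intercepts and sections: one x-axis crossing is at x = 0; one y-axis crossing is at y = 0.
Fitting integer coefficients to these (and the overall shape) gives p.

2*y^2 + 2*x + 3*y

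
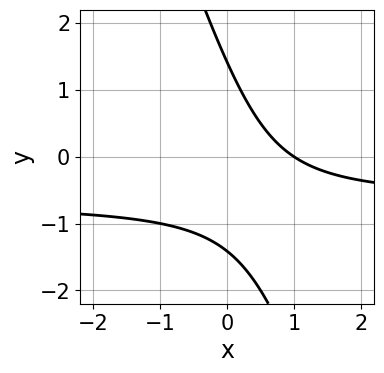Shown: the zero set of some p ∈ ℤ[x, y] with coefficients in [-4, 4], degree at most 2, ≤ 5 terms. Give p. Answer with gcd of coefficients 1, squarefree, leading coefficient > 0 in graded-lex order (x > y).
3*x*y + y^2 + 2*x - 2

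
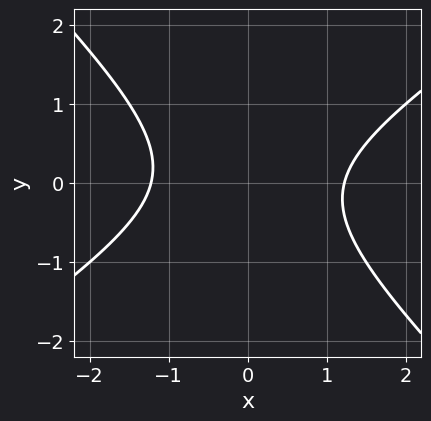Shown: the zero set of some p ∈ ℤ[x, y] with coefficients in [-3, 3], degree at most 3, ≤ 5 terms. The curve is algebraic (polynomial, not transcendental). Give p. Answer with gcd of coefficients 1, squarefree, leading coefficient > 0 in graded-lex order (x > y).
2*x^2 - x*y - 3*y^2 - 3

First, degree: a generic line meets the curve in up to 2 points, so deg p = 2.
Then, against the integer gridlines: the curve avoids every integer y-axis point in the box.
Finally, putting this together gives p.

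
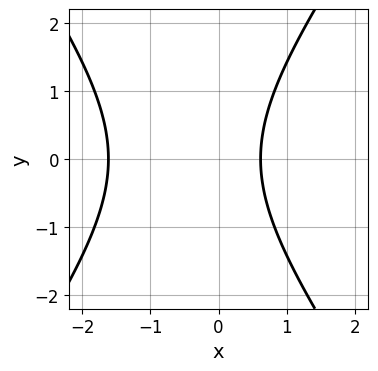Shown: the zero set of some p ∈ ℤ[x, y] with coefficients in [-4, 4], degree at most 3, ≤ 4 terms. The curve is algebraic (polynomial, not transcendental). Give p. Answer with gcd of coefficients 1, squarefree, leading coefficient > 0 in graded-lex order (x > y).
2*x^2 - y^2 + 2*x - 2

1. Degree: the shape is more complex than any degree-1 curve, so deg p = 2.
2. Symmetries: it's symmetric under y → −y, forcing even powers of y.
3. From the axis intercepts and sections: the curve avoids every integer y-axis point in the box.
4. Assembling these constraints gives the stated polynomial.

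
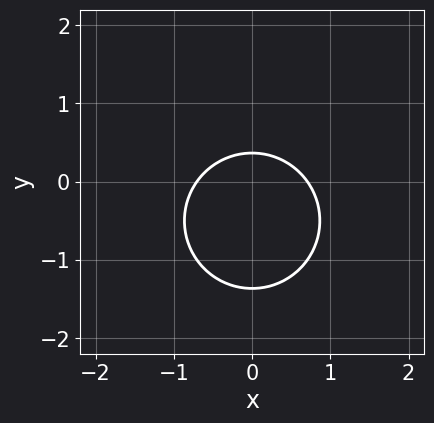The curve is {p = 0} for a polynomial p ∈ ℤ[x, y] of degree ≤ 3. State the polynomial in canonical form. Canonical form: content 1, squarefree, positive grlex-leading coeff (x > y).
2*x^2 + 2*y^2 + 2*y - 1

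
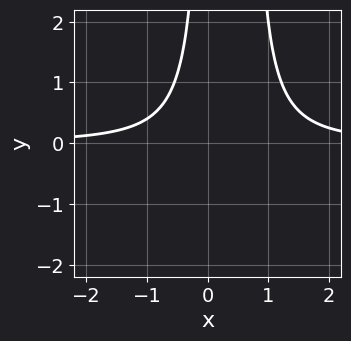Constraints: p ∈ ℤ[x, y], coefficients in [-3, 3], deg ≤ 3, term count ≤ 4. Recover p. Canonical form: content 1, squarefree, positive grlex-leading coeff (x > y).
1. deg p = 3. No degree-2 curve has this shape.
2. From the axis intercepts and sections: it misses every integer gridline on the y-axis; the curve avoids every integer x-axis point in the box.
3. Matching integer coefficients to the picture gives p.

3*x^2*y - 2*x*y - 2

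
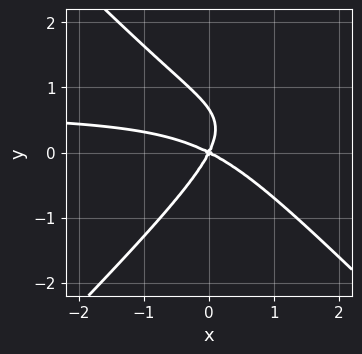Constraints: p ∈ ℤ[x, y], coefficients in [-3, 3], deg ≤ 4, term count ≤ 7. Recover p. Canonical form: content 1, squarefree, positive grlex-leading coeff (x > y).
3*x^2*y - 3*y^3 - 2*x^2 - 3*x*y + 2*y^2

1. Degree: no degree-2 curve has this shape, so deg p = 3.
2. From the visible intercepts: one y-axis crossing is at y = 0; it crosses the x-axis at the gridline x = 0.
3. Putting this together gives p.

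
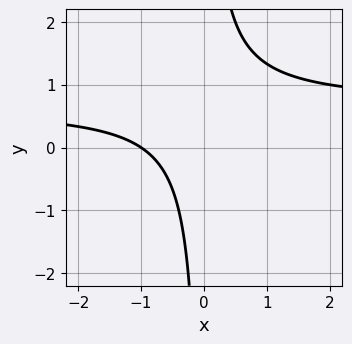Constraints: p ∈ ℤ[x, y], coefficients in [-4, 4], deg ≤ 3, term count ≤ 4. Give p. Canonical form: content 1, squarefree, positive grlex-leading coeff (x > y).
3*x*y - 2*x - 2

1. The degree is 2 — the shape is more complex than any degree-1 curve.
2. From the visible intercepts: it crosses the x-axis at the gridline x = -1; no y-intercept at any integer in the box.
3. The integer polynomial consistent with all of this is the stated p.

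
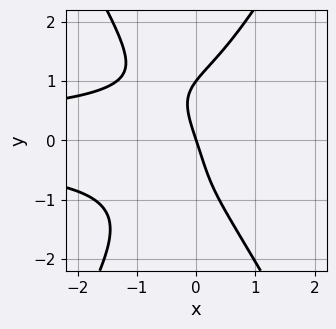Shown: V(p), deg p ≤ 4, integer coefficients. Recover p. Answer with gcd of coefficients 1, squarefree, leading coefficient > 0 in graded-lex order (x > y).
3*x^2*y^2 - y^4 + x*y^2 + 3*x + y

(a) Degree: a generic line meets the curve in up to 4 points, so deg p = 4.
(b) Reading off the gridlines: among the integer gridlines, it crosses the y-axis at y ∈ {0, 1}; it crosses the x-axis at the gridline x = 0.
(c) Putting this together gives p.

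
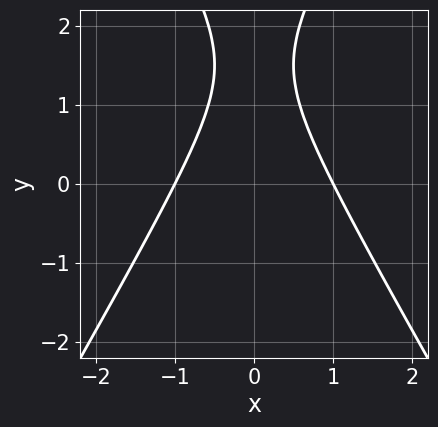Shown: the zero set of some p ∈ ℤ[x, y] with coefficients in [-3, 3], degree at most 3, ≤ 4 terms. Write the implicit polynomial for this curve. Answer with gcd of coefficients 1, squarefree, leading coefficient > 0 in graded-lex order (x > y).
3*x^2 - y^2 + 3*y - 3

First, deg p = 2.
Then, symmetries: the x ↦ −x reflection is a symmetry, so x appears only in even powers.
Then, from the visible intercepts: no y-intercept at any integer in the box; among the integer gridlines, it crosses the x-axis at x ∈ {-1, 1}.
Finally, these observations pin down the coefficients.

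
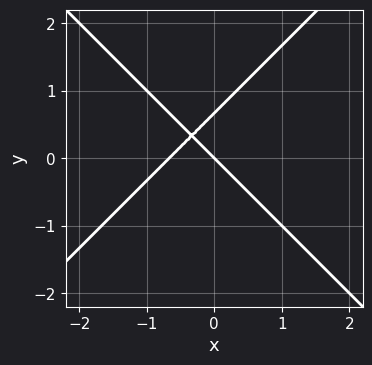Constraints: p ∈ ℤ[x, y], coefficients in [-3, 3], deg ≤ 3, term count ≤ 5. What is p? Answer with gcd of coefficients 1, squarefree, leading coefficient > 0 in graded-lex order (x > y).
The degree is 2 — no degree-1 curve has this shape.
From the visible intercepts: one y-axis crossing is at y = 0; it crosses the x-axis at the gridline x = 0.
Putting this together gives p.

3*x^2 - 3*y^2 + 2*x + 2*y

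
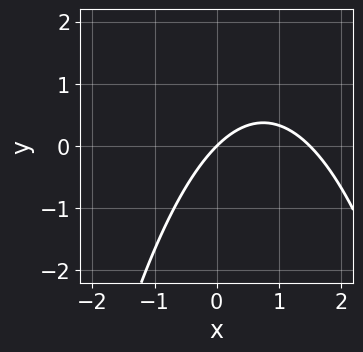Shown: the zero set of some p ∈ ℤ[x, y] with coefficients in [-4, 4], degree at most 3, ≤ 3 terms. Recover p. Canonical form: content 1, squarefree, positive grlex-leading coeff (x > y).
First, degree: the shape is more complex than any degree-1 curve, so deg p = 2.
Then, observable constraints: it meets the x-axis at x = 0 (among the integer gridlines); it meets the y-axis at y = 0 (among the integer gridlines).
Finally, matching integer coefficients to the picture gives p.

2*x^2 - 3*x + 3*y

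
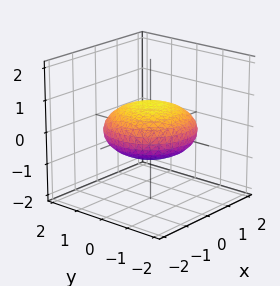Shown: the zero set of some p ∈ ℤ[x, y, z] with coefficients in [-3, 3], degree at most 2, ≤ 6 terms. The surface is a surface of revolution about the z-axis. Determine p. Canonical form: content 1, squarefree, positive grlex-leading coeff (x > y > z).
1. Degree: no degree-1 surface has this shape, so deg p = 2.
2. Symmetry: the z-axis is an axis of rotation, so x and y enter only as x² + y².
3. Reading off the gridlines: a circular section at z = 0 has radius between 1 and 2.
4. Assembling these constraints gives the stated polynomial.

x^2 + y^2 + 3*z^2 - 2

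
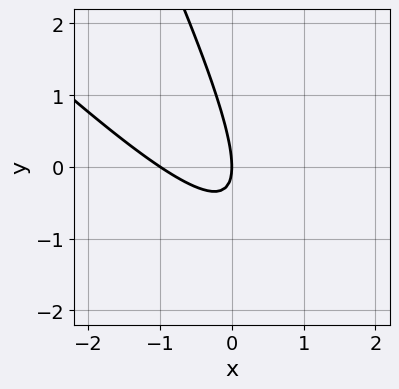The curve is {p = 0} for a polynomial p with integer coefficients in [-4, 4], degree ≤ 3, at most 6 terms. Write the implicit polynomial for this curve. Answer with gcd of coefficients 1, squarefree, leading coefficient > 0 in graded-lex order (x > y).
2*x^2 + 3*x*y + y^2 + 2*x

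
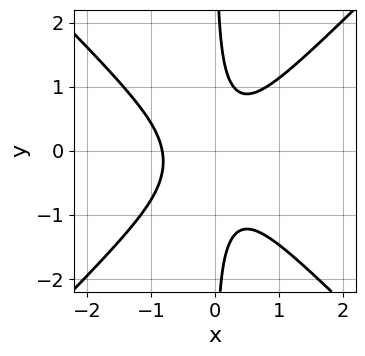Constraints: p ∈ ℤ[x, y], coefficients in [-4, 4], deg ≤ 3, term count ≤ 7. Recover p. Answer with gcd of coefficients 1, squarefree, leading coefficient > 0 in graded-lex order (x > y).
3*x^3 - 3*x*y^2 + x^2 - x*y + 1

(a) Degree: no degree-2 curve has this shape, so deg p = 3.
(b) Observable constraints: no y-intercept at any integer in the box.
(c) Fitting integer coefficients to these (and the overall shape) gives p.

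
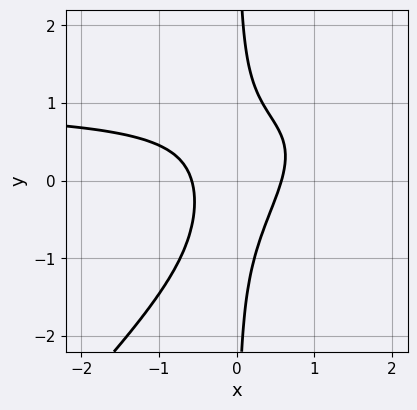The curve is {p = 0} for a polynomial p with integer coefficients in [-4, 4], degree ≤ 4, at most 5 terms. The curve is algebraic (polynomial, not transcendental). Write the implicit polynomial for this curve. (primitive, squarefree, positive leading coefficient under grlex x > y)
3*x^2*y - 3*x*y^2 - 3*x^2 + 1

deg p = 3.
From the visible intercepts: the curve avoids every integer y-axis point in the box.
These observations pin down the coefficients.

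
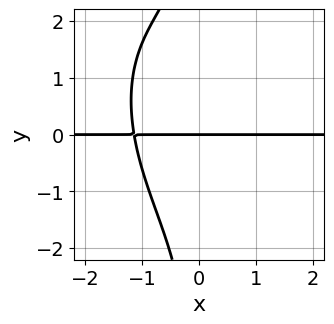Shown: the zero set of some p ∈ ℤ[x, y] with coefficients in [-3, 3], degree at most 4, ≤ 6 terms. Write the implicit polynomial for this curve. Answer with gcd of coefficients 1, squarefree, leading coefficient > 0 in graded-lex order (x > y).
1. Degree: no degree-3 curve has this shape, so deg p = 4.
2. Observable constraints: every point of the x-axis in the box is on the curve; it crosses the y-axis at the gridline y = 0.
3. Together with the visible shape, these determine p as stated.

2*x^3*y + x^2*y^2 + x*y^3 + 3*y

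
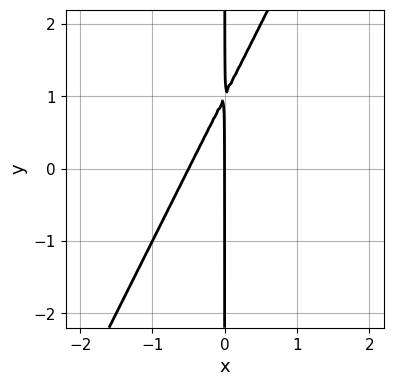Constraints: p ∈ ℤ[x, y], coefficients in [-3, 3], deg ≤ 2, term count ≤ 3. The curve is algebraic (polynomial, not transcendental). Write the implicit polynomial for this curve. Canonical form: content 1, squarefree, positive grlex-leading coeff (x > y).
2*x^2 - x*y + x

1. The degree is 2 — a generic line meets the curve in up to 2 points.
2. Observable constraints: it crosses the x-axis at the gridline x = 0; every point of the y-axis in the box is on the curve.
3. Fitting integer coefficients to these (and the overall shape) gives p.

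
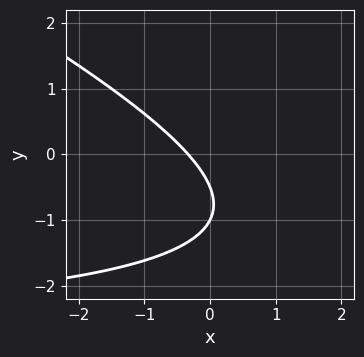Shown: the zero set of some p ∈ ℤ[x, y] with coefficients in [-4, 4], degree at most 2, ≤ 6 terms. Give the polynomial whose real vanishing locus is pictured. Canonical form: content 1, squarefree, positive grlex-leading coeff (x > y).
(a) The degree is 2 — a generic line meets the curve in up to 2 points.
(b) Checking where it meets the axes: one y-axis crossing is at y = -1.
(c) Fitting integer coefficients to these (and the overall shape) gives p.

x*y + 2*y^2 + 3*x + 3*y + 1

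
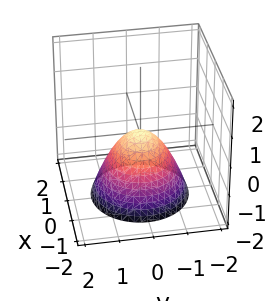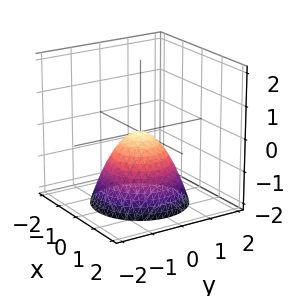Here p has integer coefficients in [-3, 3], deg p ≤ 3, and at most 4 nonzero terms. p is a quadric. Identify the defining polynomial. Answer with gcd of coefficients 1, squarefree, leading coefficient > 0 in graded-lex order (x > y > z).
x^2 + y^2 + z

Degree: a paraboloid; a quadric, so deg p = 2.
Symmetries: rotational symmetry about the z-axis ⇒ p depends on x, y only through x² + y².
Checking where it meets the axes: it meets the x-axis at x = 0 (among the integer gridlines); one z-axis crossing is at z = 0; a circular section at z = -1 has radius exactly 1.
Together with the visible shape, these determine p as stated.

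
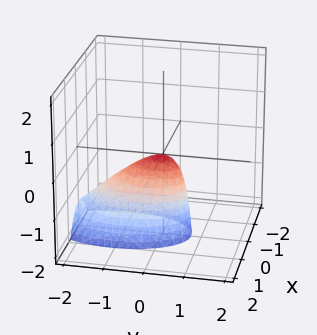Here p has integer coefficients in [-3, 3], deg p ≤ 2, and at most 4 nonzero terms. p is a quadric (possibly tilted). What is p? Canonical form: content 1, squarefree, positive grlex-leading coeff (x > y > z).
The degree is 2 — no degree-1 surface has this shape.
From the visible intercepts: it crosses the z-axis at the gridline z = 0; it meets the y-axis at y = 0 (among the integer gridlines); it meets the x-axis at x = 0 (among the integer gridlines).
Together with the visible shape, these determine p as stated.

3*x^2 + y^2 - y*z + z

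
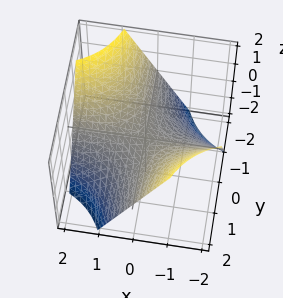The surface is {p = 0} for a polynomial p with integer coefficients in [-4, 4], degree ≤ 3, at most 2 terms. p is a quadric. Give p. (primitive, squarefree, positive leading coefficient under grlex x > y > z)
(a) The degree is 2 — a hyperbolic paraboloid; a quadric.
(b) Reading off the gridlines: it meets the z-axis at z = 0 (among the integer gridlines); every point of the y-axis in the box is on the surface; every point of the x-axis in the box is on the surface.
(c) These observations pin down the coefficients.

x*y + z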